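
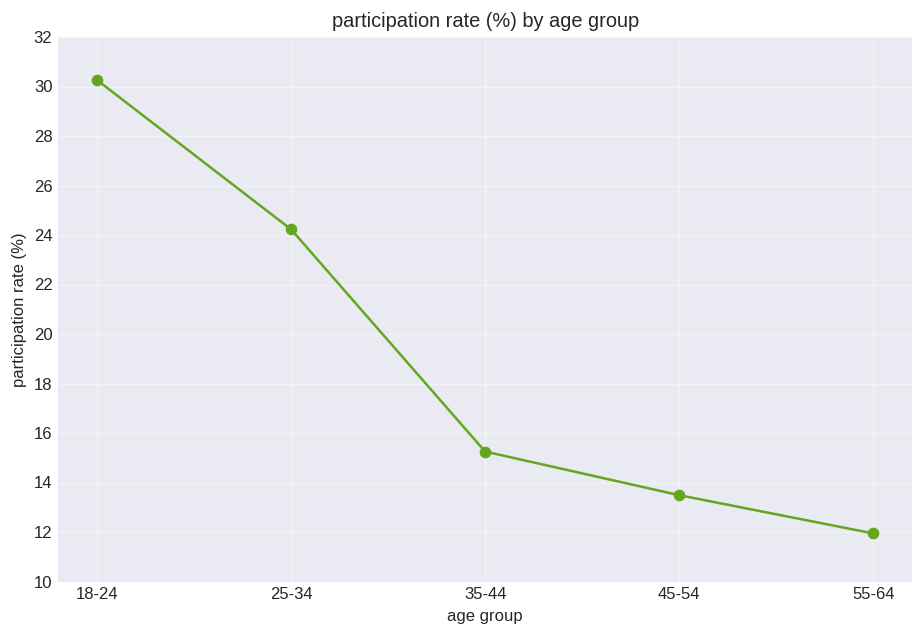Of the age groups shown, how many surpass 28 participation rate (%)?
Above 28: 18-24.

1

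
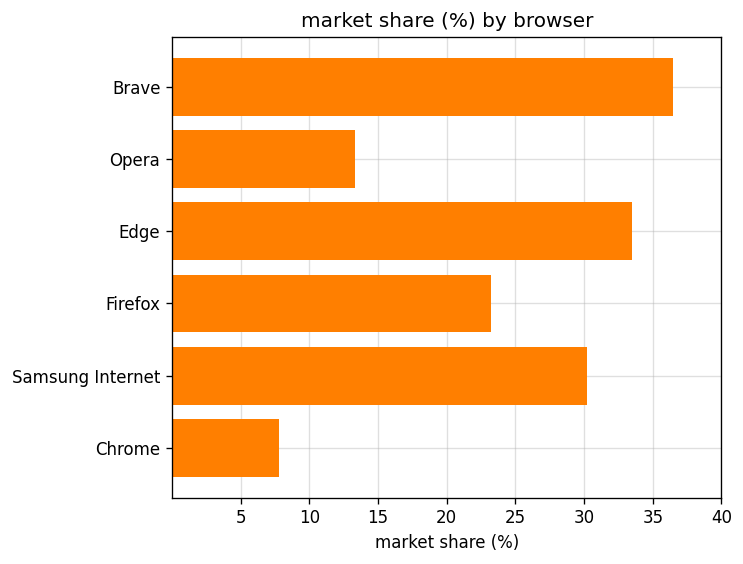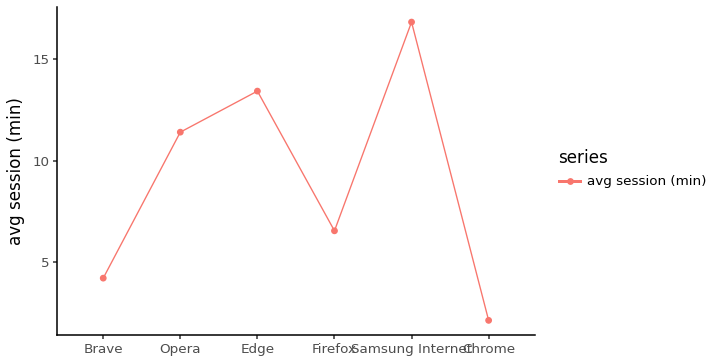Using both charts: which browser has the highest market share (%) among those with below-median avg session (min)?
Brave

Chart 2 median avg session (min) ≈ 8; below-median browsers: Brave, Firefox, Chrome. Among those, Brave has the highest market share (%) (≈ 35).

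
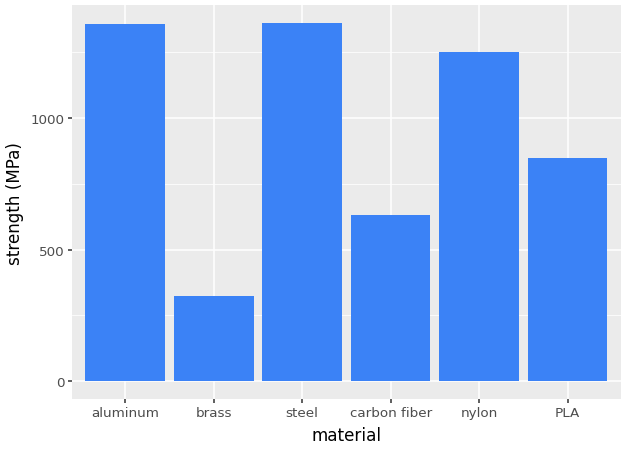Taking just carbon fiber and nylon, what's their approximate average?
≈ 900

(600 + 1200) / 2 ≈ 900.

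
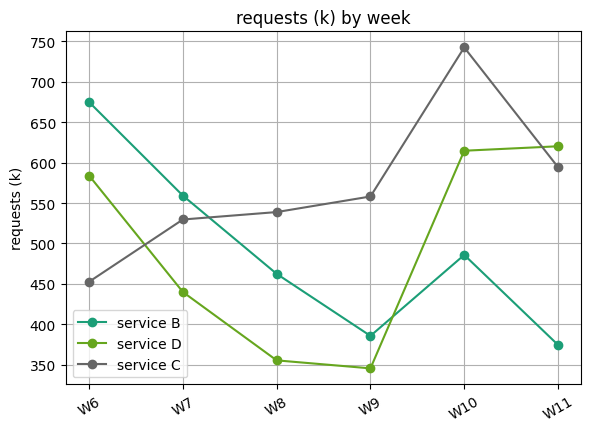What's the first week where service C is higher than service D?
W7

W6: service C ≈ 450 vs service D ≈ 600 (not yet); W7: service C ≈ 550 vs service D ≈ 450 (first crossover).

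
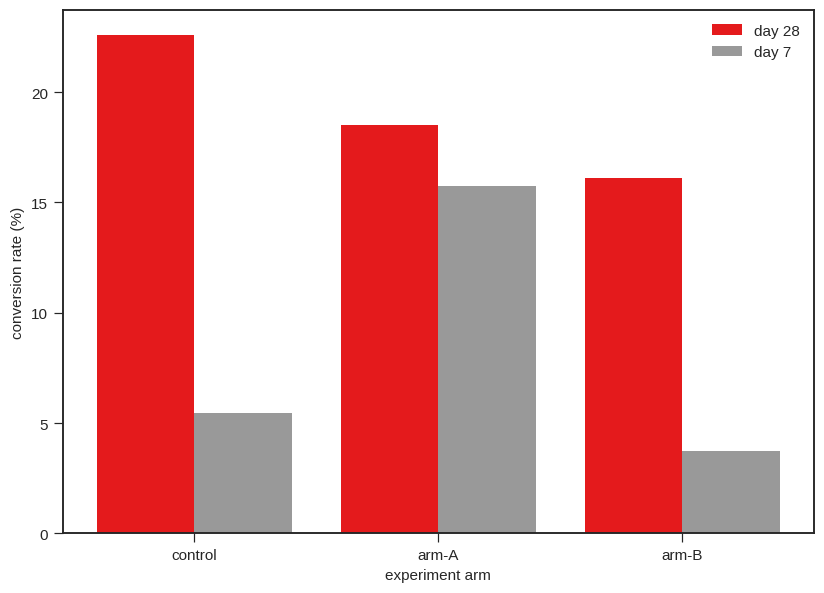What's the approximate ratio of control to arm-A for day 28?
≈ 1.22×

control ≈ 22, arm-A ≈ 18; 22/18 ≈ 1.22.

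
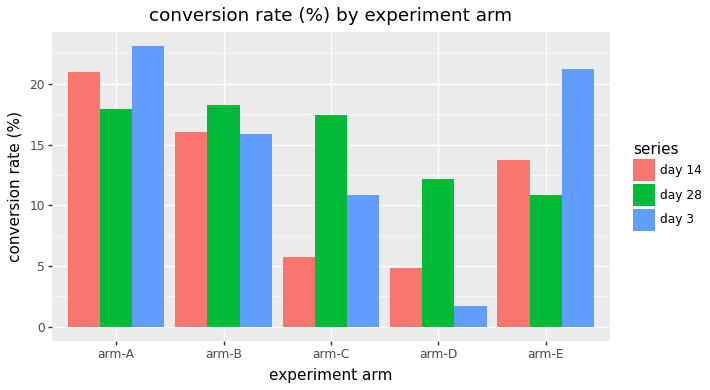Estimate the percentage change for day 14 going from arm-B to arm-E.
arm-B ≈ 16, arm-E ≈ 14; (14 − 16) / 16 ≈ -12.5%.

≈ -12.5%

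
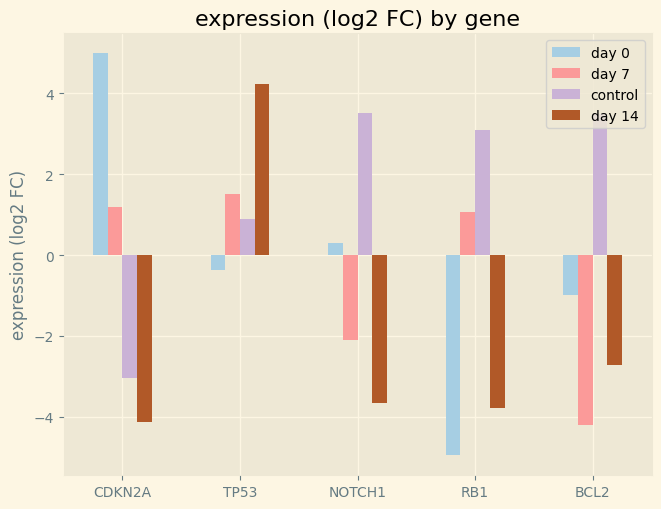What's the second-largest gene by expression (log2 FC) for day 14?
BCL2

Top 3 for day 14: TP53 ≈ 4, BCL2 ≈ -3, NOTCH1 ≈ -4.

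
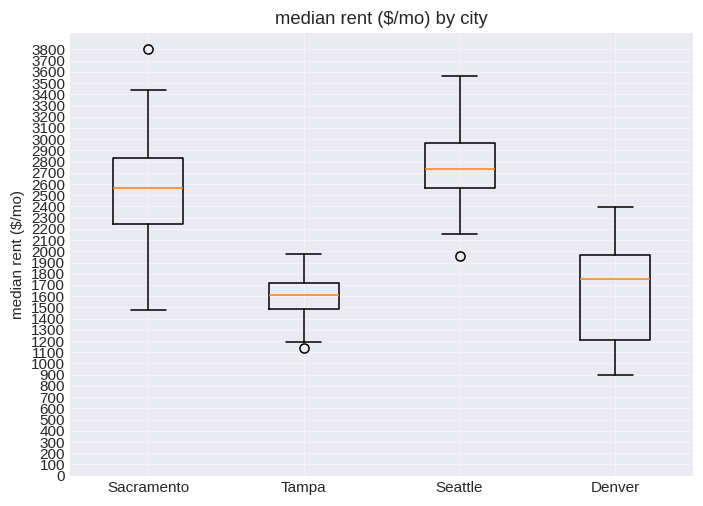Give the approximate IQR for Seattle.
Q3 ≈ 3000, Q1 ≈ 2600; IQR ≈ 400.

≈ 400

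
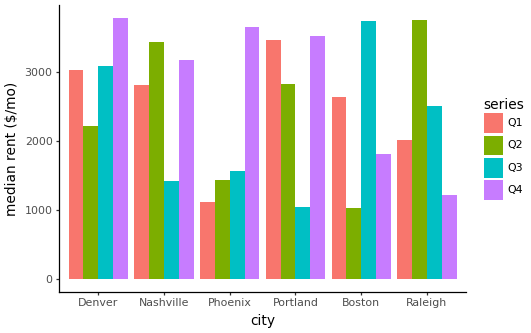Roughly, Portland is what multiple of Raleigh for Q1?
Portland ≈ 3500, Raleigh ≈ 2000; 3500/2000 ≈ 1.75.

≈ 1.75×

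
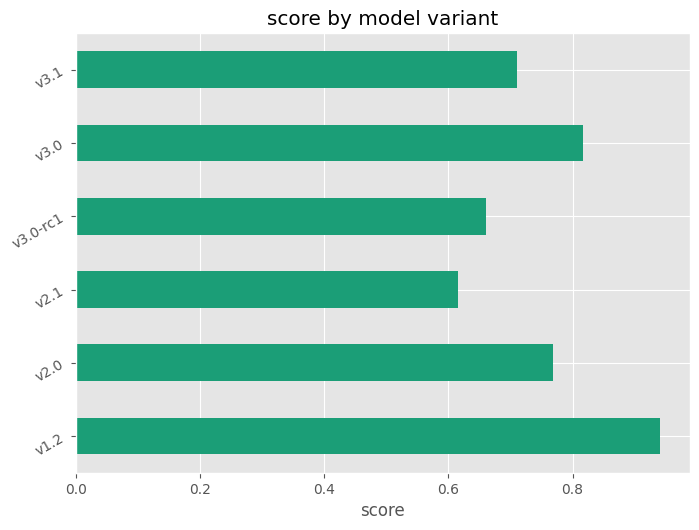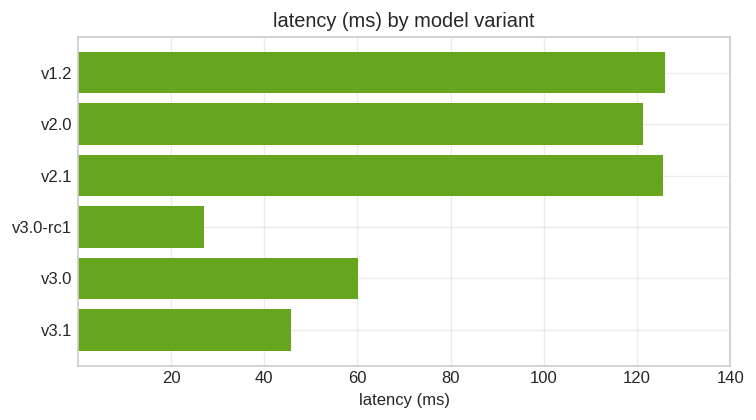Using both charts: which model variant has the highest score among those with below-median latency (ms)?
Chart 2 median latency (ms) ≈ 100; below-median model variants: v3.0-rc1, v3.0, v3.1. Among those, v3.0 has the highest score (≈ 0.8).

v3.0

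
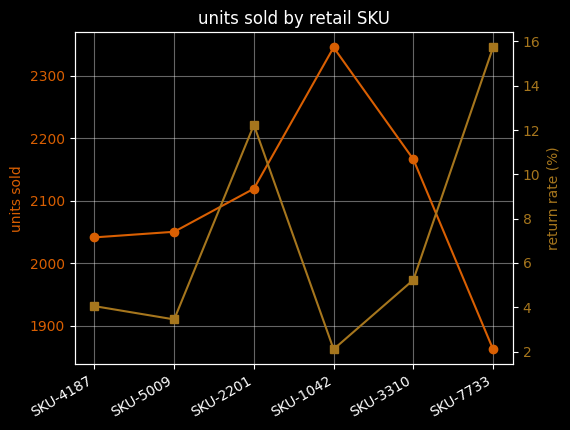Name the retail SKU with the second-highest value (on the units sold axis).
Top 3 (on the units sold axis): SKU-1042 ≈ 2350, SKU-3310 ≈ 2150, SKU-2201 ≈ 2100.

SKU-3310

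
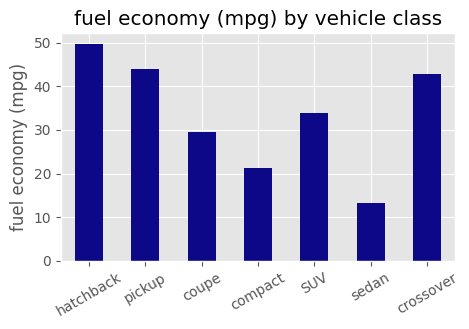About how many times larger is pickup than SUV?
≈ 1.29×

pickup ≈ 45, SUV ≈ 35; 45/35 ≈ 1.29.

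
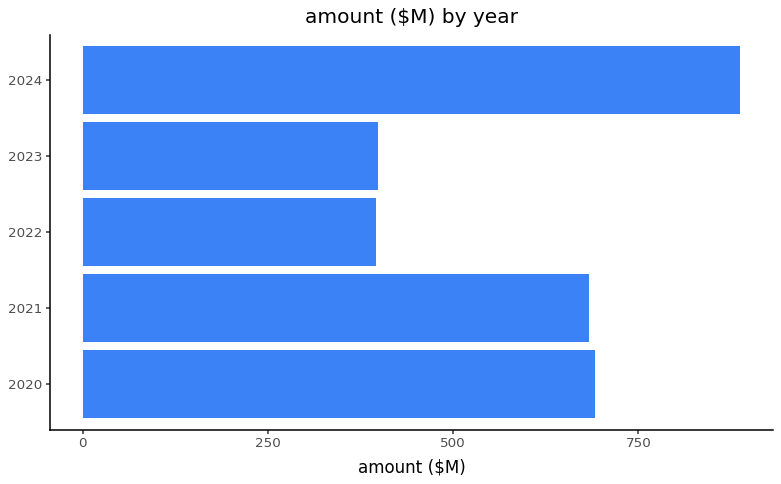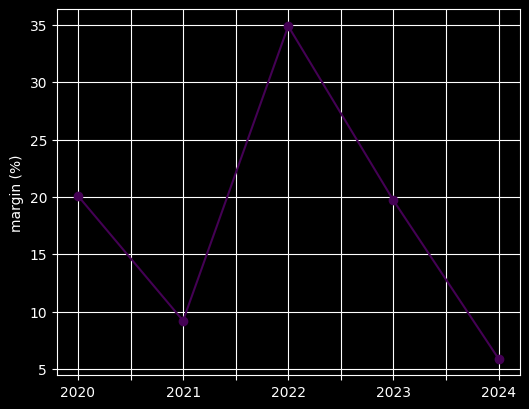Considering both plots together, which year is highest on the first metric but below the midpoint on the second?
2024

Chart 2 median margin (%) ≈ 20; below-median years: 2021, 2024. Among those, 2024 has the highest amount ($M) (≈ 900).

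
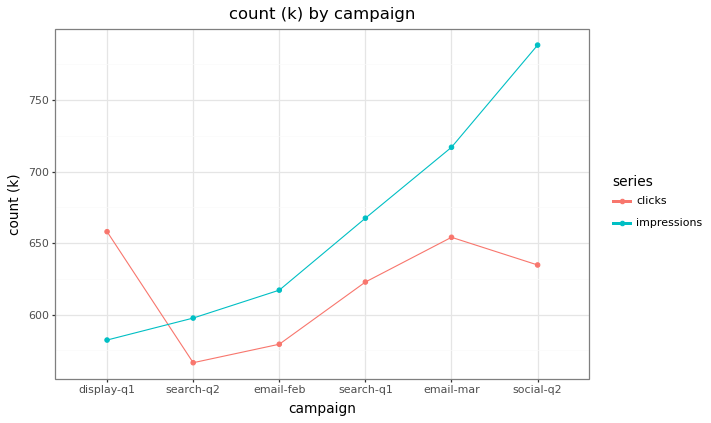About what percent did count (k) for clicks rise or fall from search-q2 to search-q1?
≈ +10.7%

search-q2 ≈ 560, search-q1 ≈ 620; (620 − 560) / 560 ≈ +10.7%.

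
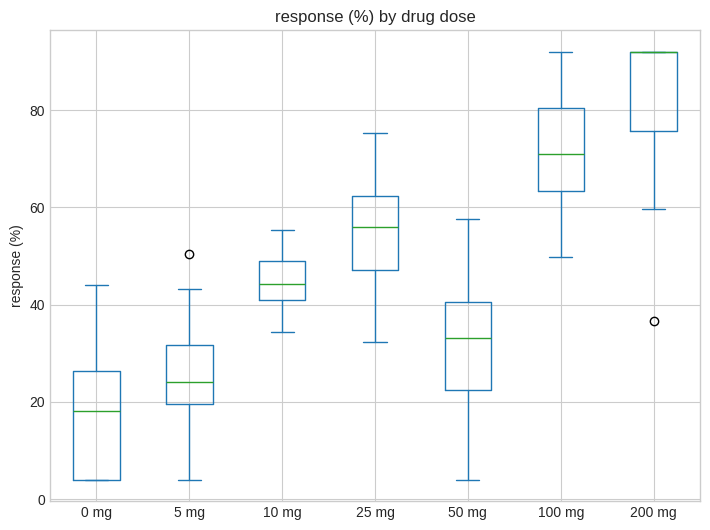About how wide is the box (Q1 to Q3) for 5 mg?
Q3 ≈ 30, Q1 ≈ 20; IQR ≈ 10.

≈ 10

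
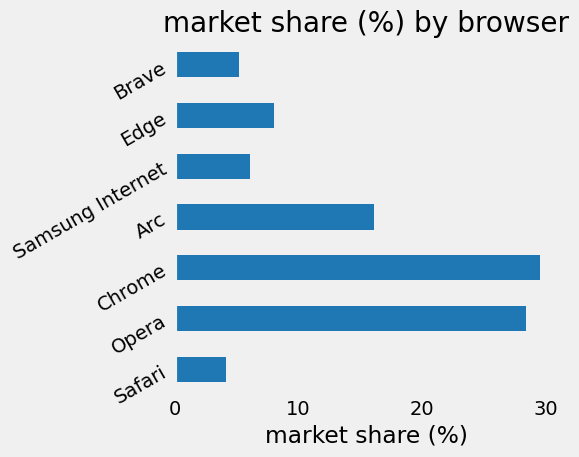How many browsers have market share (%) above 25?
Above 25: Opera, Chrome.

2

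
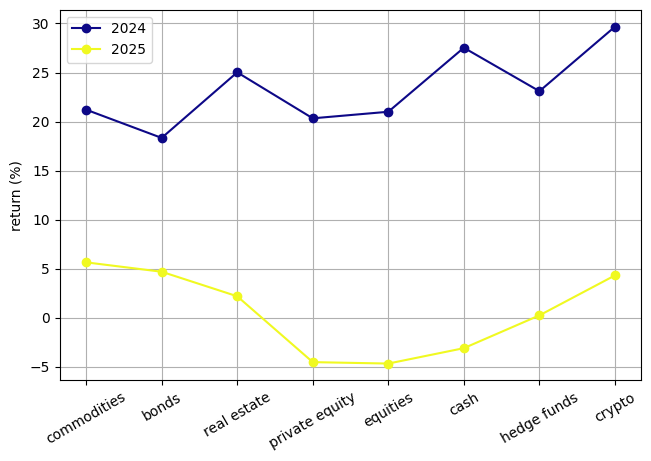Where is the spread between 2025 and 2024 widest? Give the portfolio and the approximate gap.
cash, ≈ 35 %

cash: 2025 ≈ -5, 2024 ≈ 30 → gap ≈ 35. Next-largest (equities) is only ≈ 25.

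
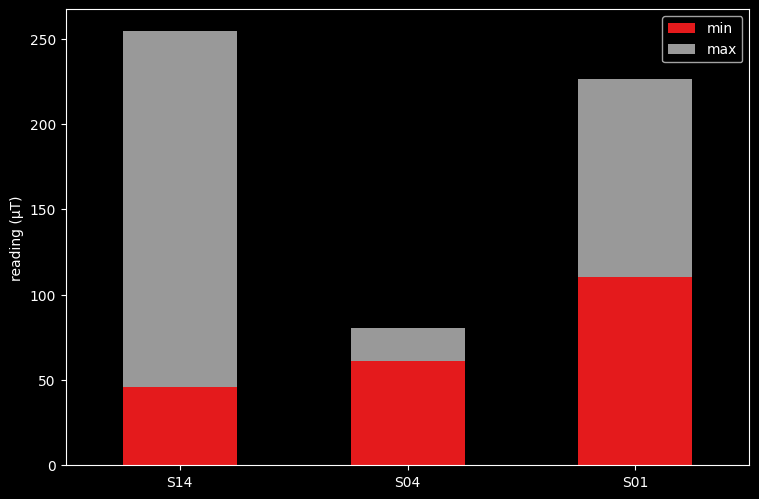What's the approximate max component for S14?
max top ≈ 250, bottom ≈ 50; segment ≈ 200.

≈ 200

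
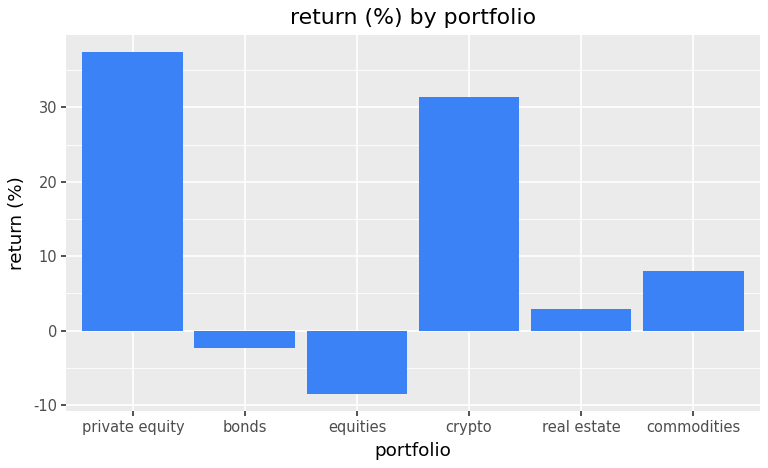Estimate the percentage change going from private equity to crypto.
private equity ≈ 35, crypto ≈ 30; (30 − 35) / 35 ≈ -14.3%.

≈ -14.3%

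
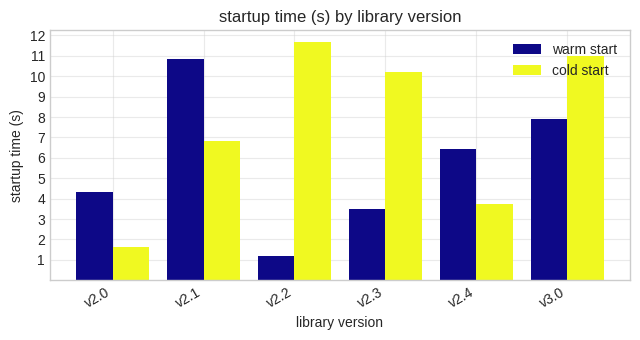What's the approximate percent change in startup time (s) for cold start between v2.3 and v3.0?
≈ +10%

v2.3 ≈ 10, v3.0 ≈ 11; (11 − 10) / 10 ≈ +10%.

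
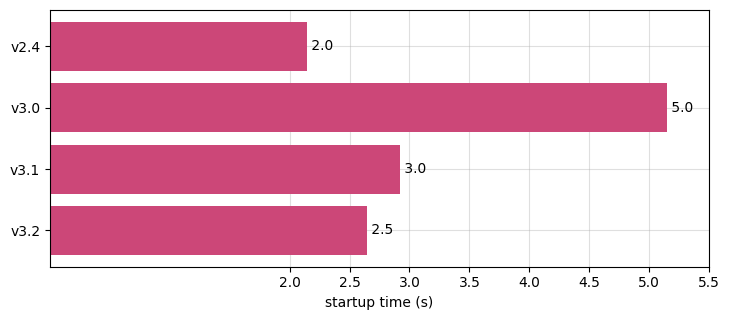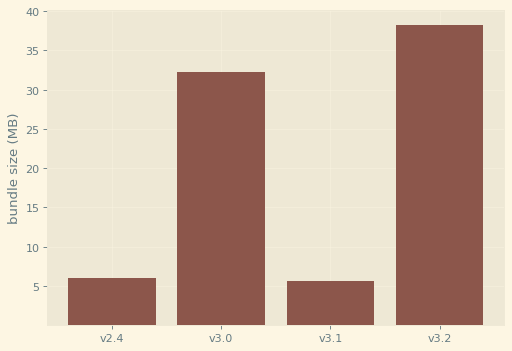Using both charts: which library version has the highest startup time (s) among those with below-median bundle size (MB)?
Chart 2 median bundle size (MB) ≈ 20; below-median library versions: v2.4, v3.1. Among those, v3.1 has the highest startup time (s) (≈ 3).

v3.1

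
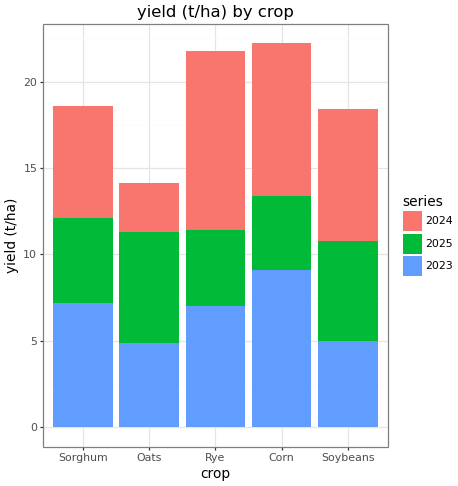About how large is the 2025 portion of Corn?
≈ 4

2025 top ≈ 14, bottom ≈ 10; segment ≈ 4.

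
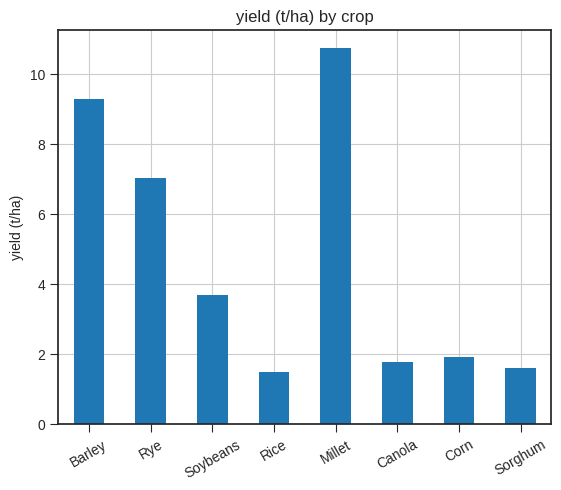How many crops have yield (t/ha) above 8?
Above 8: Barley, Millet.

2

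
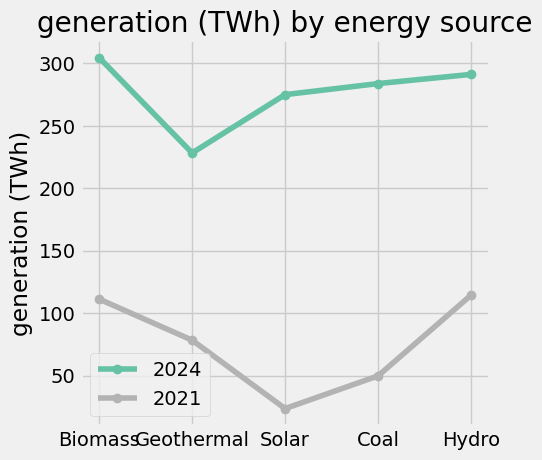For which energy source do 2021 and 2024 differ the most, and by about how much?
Solar, ≈ 250 TWh

Solar: 2021 ≈ 25, 2024 ≈ 275 → gap ≈ 250. Next-largest (Coal) is only ≈ 225.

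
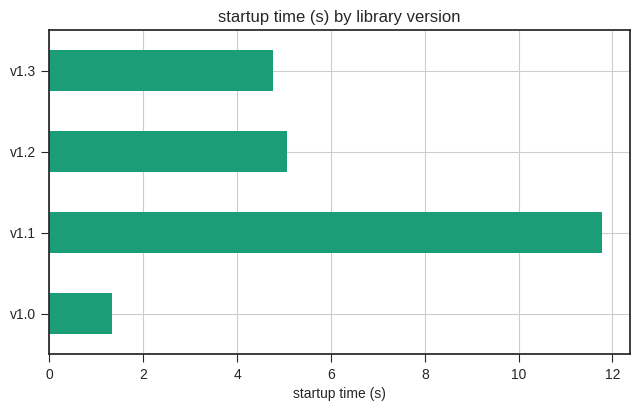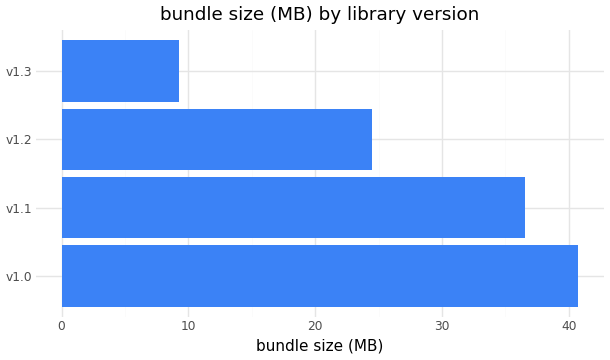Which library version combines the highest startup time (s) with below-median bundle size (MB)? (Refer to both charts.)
v1.2

Chart 2 median bundle size (MB) ≈ 30; below-median library versions: v1.2, v1.3. Among those, v1.2 has the highest startup time (s) (≈ 6).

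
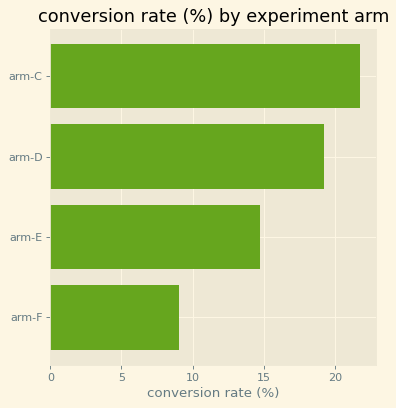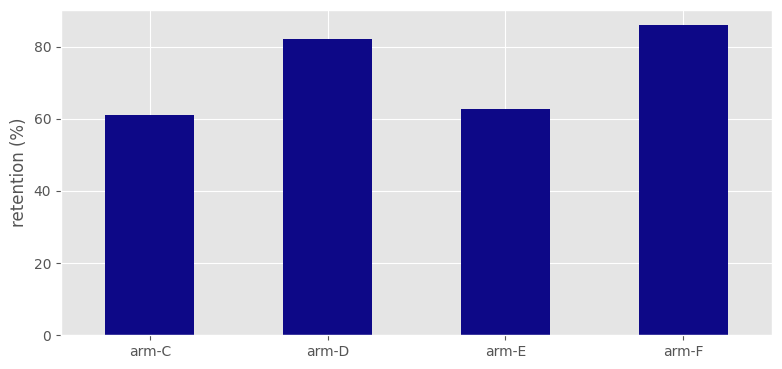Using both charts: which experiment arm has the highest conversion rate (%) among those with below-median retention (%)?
Chart 2 median retention (%) ≈ 70; below-median experiment arms: arm-C, arm-E. Among those, arm-C has the highest conversion rate (%) (≈ 22).

arm-C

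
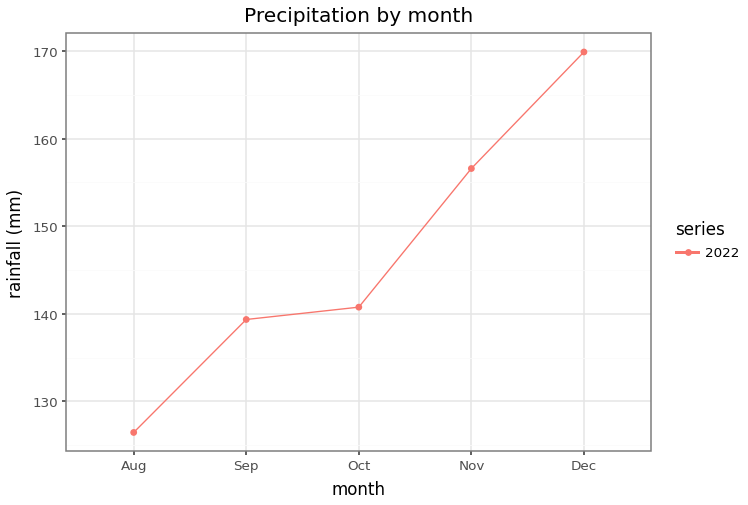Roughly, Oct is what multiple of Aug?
≈ 1.12×

Oct ≈ 140, Aug ≈ 125; 140/125 ≈ 1.12.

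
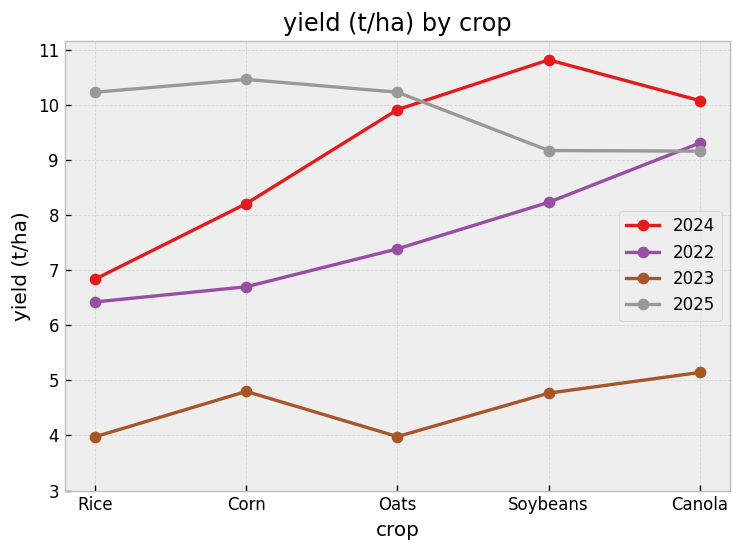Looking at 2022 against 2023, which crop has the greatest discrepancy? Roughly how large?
Canola: 2022 ≈ 9, 2023 ≈ 5 → gap ≈ 4. Next-largest (Soybeans) is only ≈ 3.

Canola, ≈ 4 t/ha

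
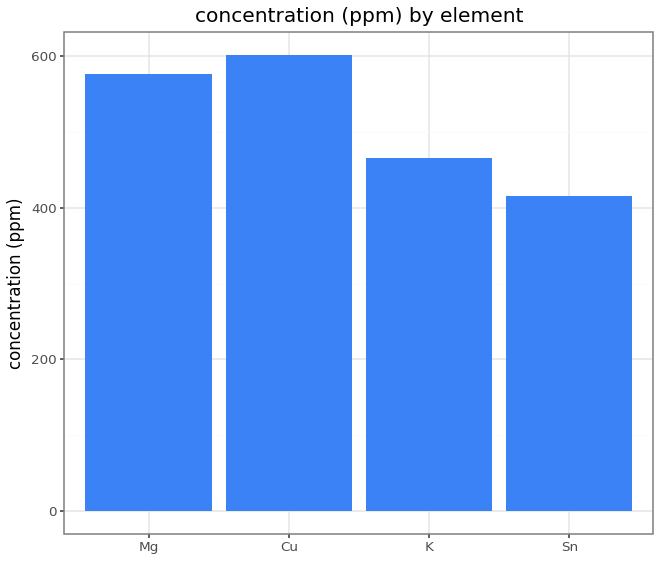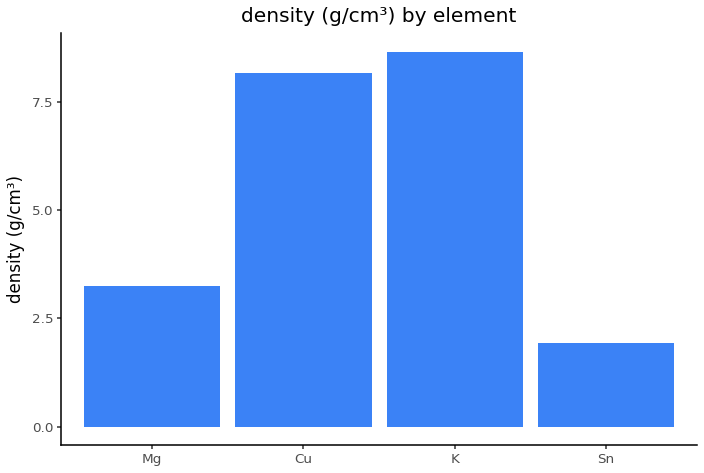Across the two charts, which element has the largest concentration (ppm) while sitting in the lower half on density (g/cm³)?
Mg

Chart 2 median density (g/cm³) ≈ 6; below-median elements: Mg, Sn. Among those, Mg has the highest concentration (ppm) (≈ 600).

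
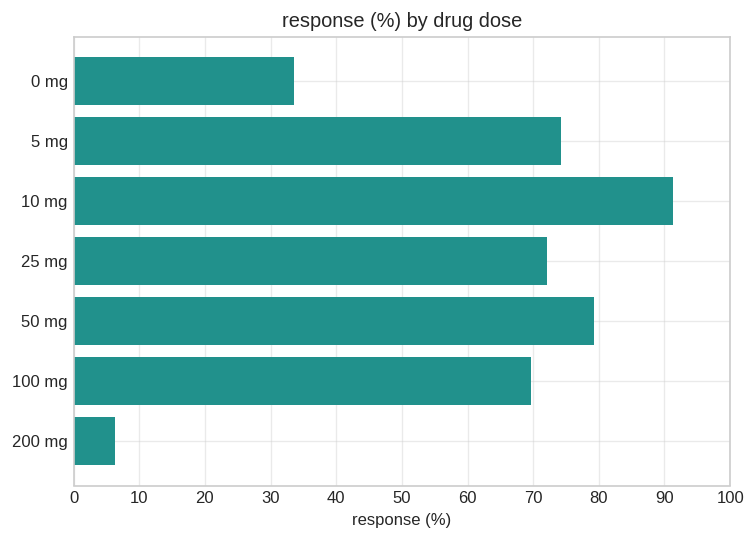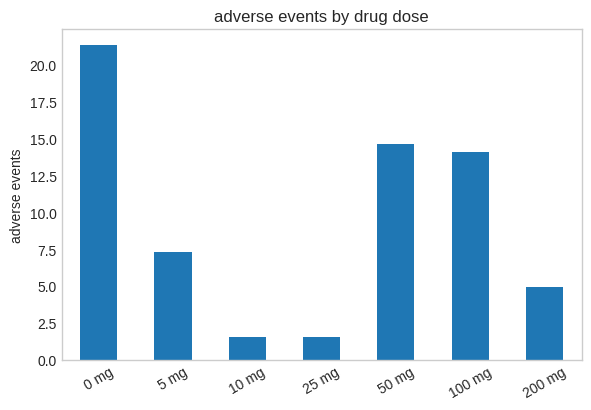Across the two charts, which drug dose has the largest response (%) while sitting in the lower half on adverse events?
10 mg

Chart 2 median adverse events ≈ 8; below-median drug doses: 10 mg, 25 mg, 200 mg. Among those, 10 mg has the highest response (%) (≈ 90).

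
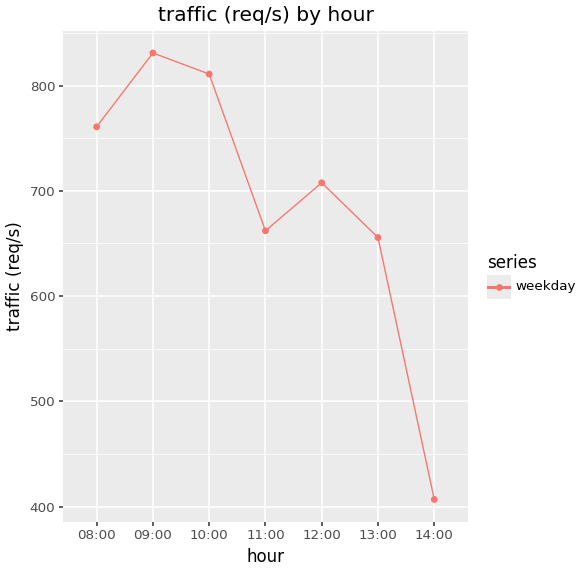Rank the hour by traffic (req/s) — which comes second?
Top 3: 09:00 ≈ 850, 10:00 ≈ 800, 08:00 ≈ 750.

10:00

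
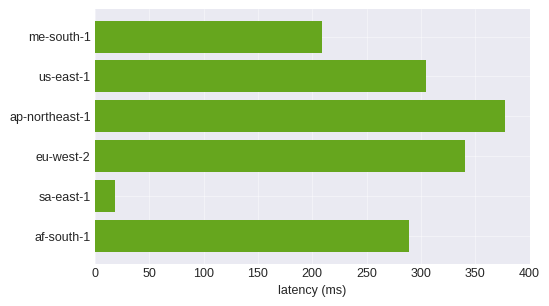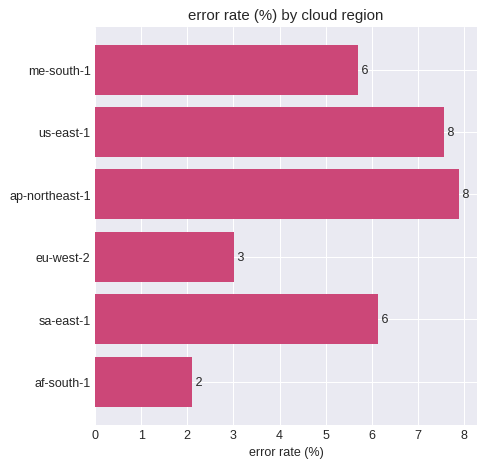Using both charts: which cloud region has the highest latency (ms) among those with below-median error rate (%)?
Chart 2 median error rate (%) ≈ 6; below-median cloud regions: me-south-1, eu-west-2, af-south-1. Among those, eu-west-2 has the highest latency (ms) (≈ 350).

eu-west-2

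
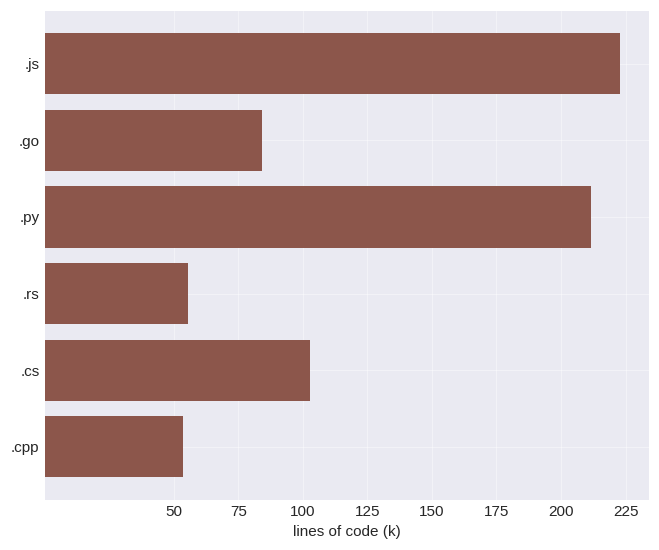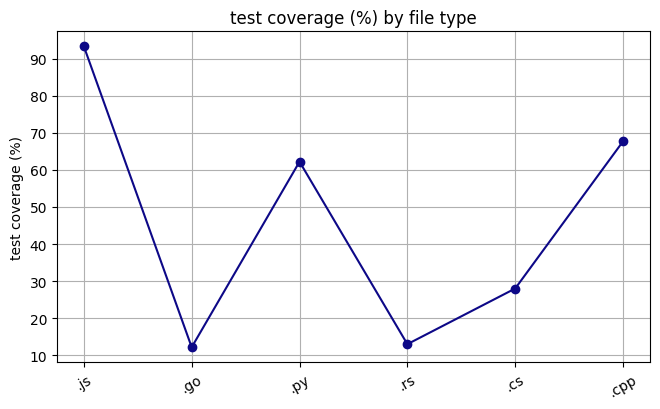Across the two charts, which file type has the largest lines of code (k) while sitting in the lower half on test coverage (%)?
Chart 2 median test coverage (%) ≈ 50; below-median file types: .go, .rs, .cs. Among those, .cs has the highest lines of code (k) (≈ 100).

.cs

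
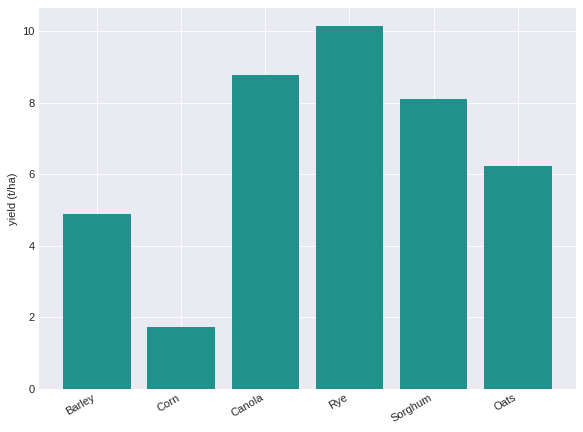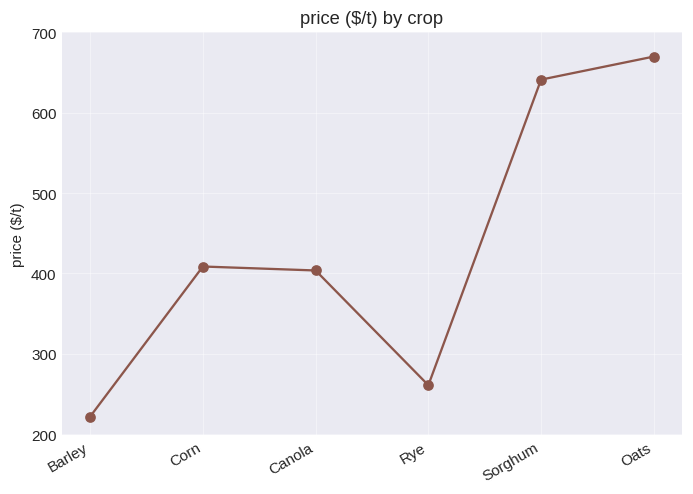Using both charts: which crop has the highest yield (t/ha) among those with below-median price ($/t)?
Rye

Chart 2 median price ($/t) ≈ 400; below-median crops: Barley, Canola, Rye. Among those, Rye has the highest yield (t/ha) (≈ 10).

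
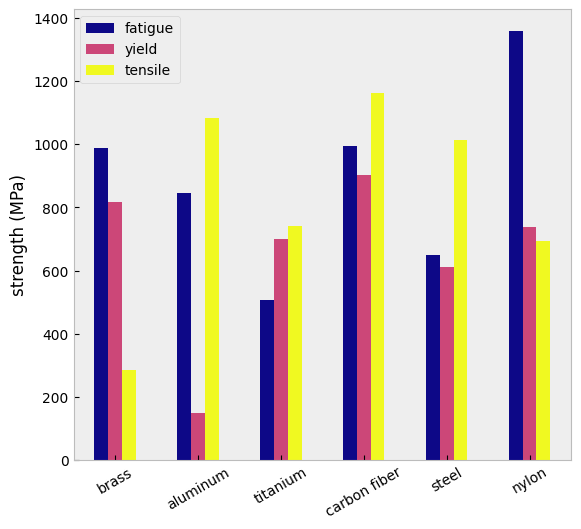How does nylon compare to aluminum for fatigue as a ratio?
≈ 1.75×

nylon ≈ 1400, aluminum ≈ 800; 1400/800 ≈ 1.75.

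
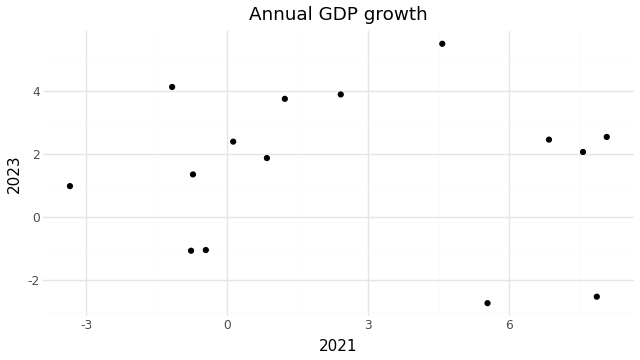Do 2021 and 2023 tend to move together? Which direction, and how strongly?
Points are roughly uncorrelated; weak (|r| ≈ 0.1).

no clear correlation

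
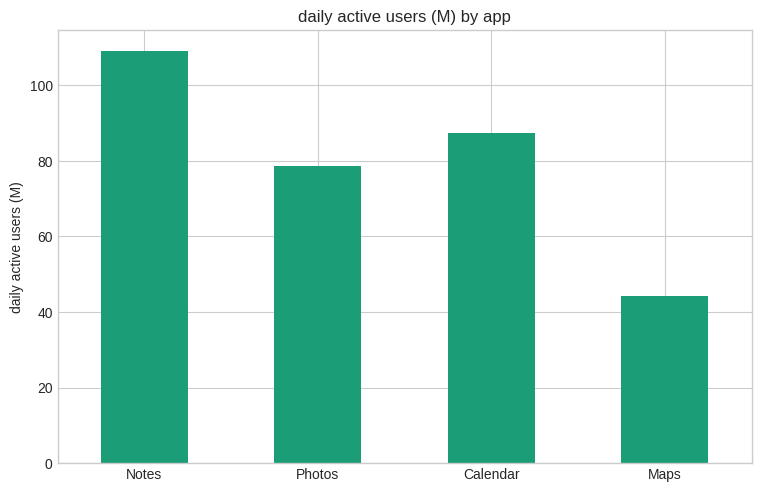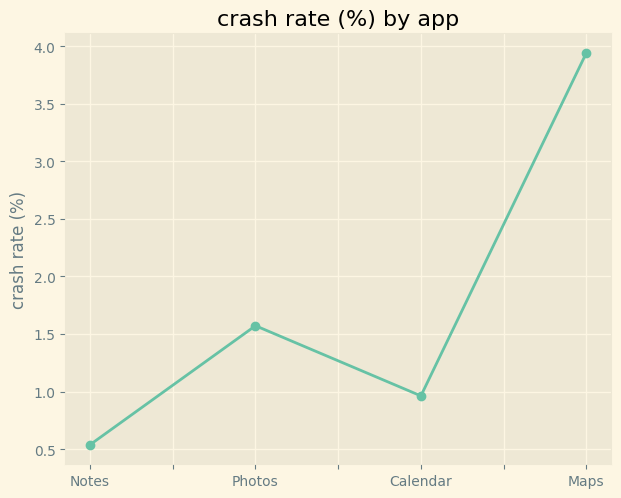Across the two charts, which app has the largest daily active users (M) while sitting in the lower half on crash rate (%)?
Chart 2 median crash rate (%) ≈ 1.5; below-median apps: Notes, Calendar. Among those, Notes has the highest daily active users (M) (≈ 100).

Notes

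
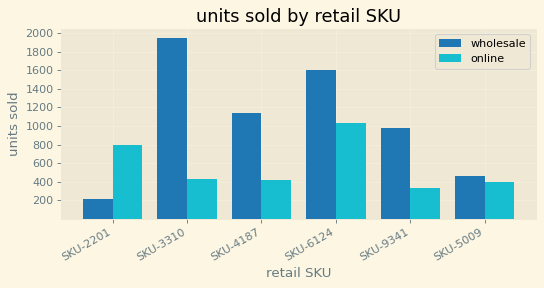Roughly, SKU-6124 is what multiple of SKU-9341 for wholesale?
SKU-6124 ≈ 1600, SKU-9341 ≈ 1000; 1600/1000 ≈ 1.6.

≈ 1.6×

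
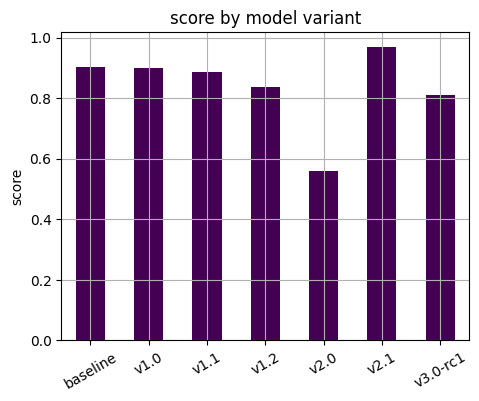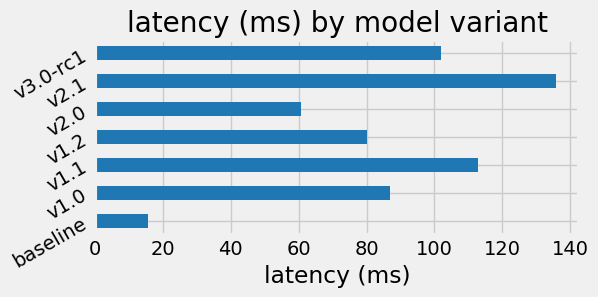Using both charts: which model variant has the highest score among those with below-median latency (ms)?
Chart 2 median latency (ms) ≈ 80; below-median model variants: baseline, v1.2, v2.0. Among those, baseline has the highest score (≈ 0.9).

baseline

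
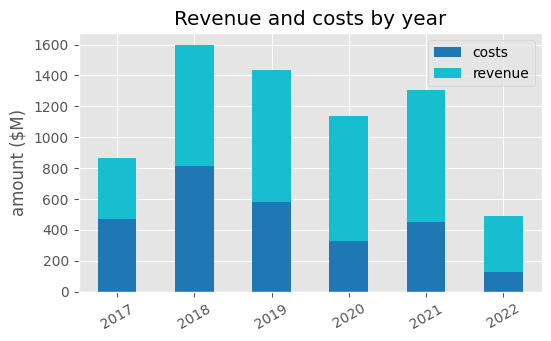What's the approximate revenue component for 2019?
≈ 800

revenue top ≈ 1400, bottom ≈ 600; segment ≈ 800.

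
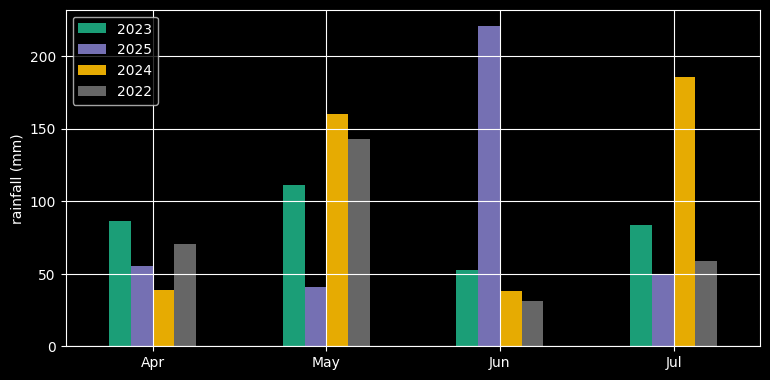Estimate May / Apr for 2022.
May ≈ 140, Apr ≈ 80; 140/80 ≈ 1.75.

≈ 1.75×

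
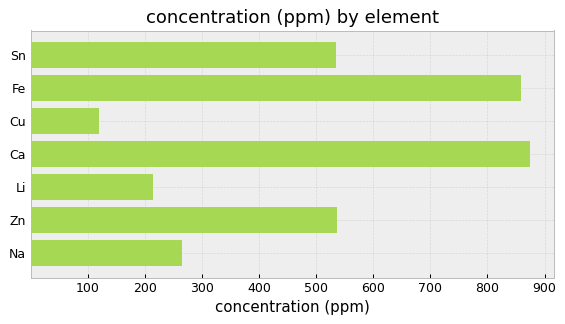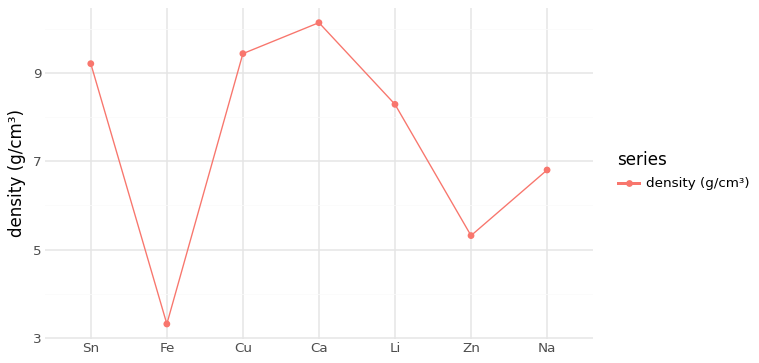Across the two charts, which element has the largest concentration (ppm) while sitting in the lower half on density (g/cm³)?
Chart 2 median density (g/cm³) ≈ 8; below-median elements: Fe, Zn, Na. Among those, Fe has the highest concentration (ppm) (≈ 900).

Fe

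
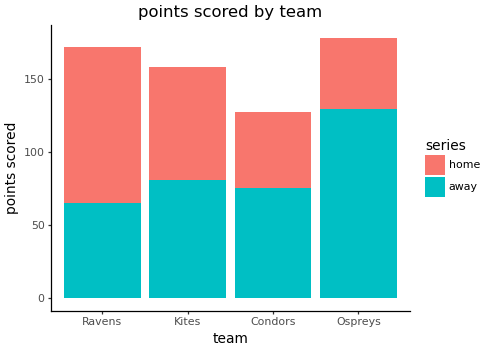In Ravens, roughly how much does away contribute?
≈ 60

away top ≈ 60, bottom ≈ 0; segment ≈ 60.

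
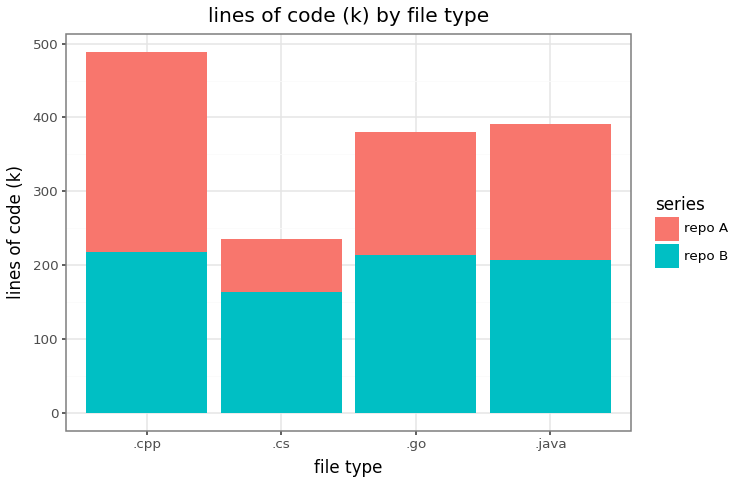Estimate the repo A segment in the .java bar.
repo A top ≈ 400, bottom ≈ 200; segment ≈ 200.

≈ 200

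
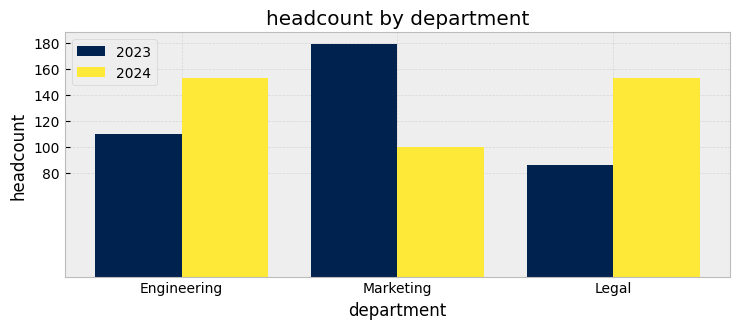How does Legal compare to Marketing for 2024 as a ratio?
≈ 1.6×

Legal ≈ 160, Marketing ≈ 100; 160/100 ≈ 1.6.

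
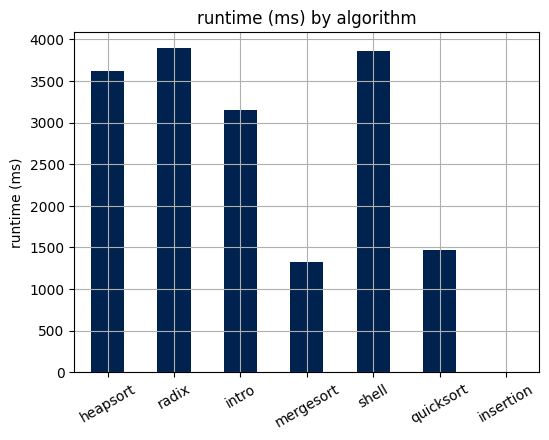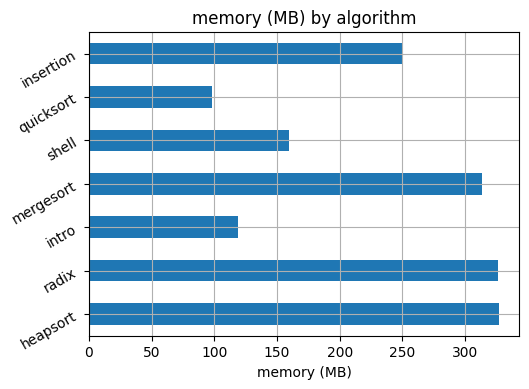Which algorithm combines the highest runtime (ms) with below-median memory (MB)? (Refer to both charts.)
shell

Chart 2 median memory (MB) ≈ 250; below-median algorithms: intro, shell, quicksort. Among those, shell has the highest runtime (ms) (≈ 4000).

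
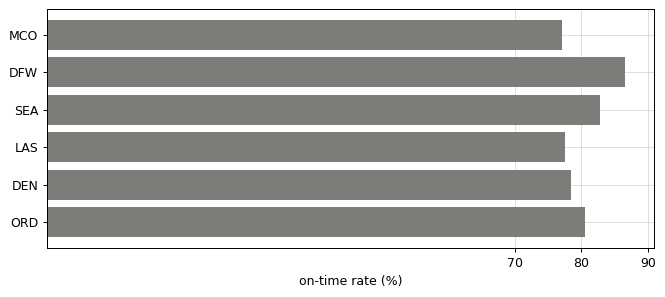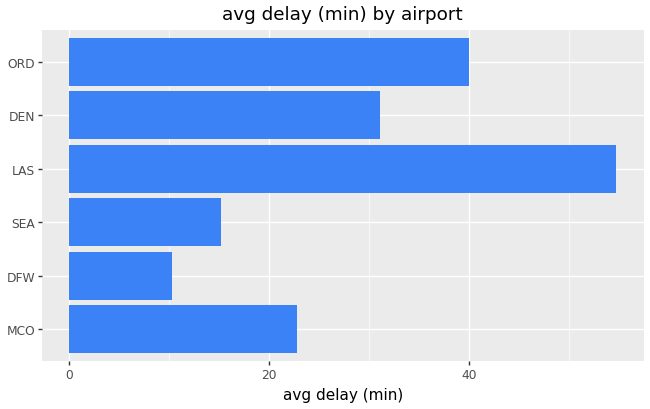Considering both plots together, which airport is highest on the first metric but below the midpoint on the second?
DFW

Chart 2 median avg delay (min) ≈ 30; below-median airports: MCO, DFW, SEA. Among those, DFW has the highest on-time rate (%) (≈ 90).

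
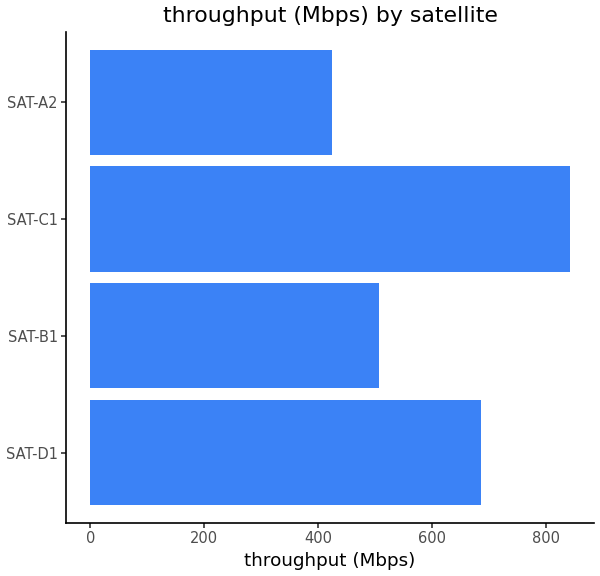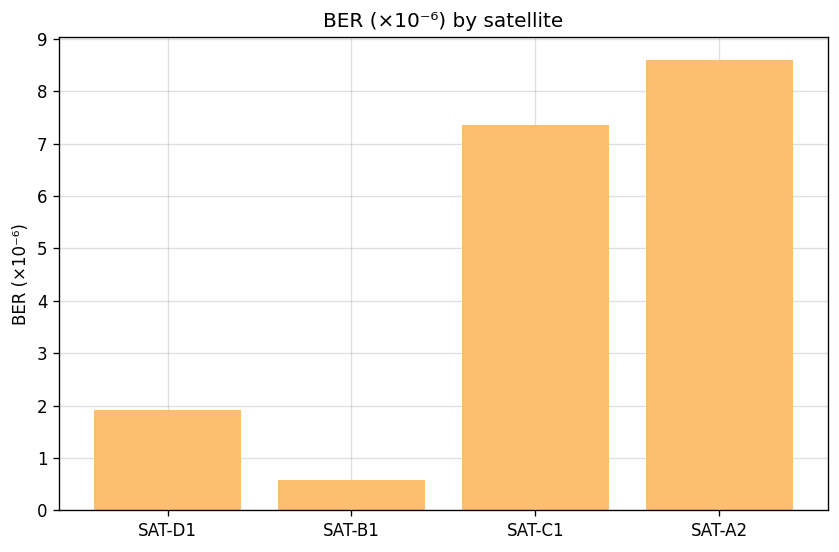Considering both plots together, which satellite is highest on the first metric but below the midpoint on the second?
Chart 2 median BER (×10⁻⁶) ≈ 5; below-median satellites: SAT-D1, SAT-B1. Among those, SAT-D1 has the highest throughput (Mbps) (≈ 700).

SAT-D1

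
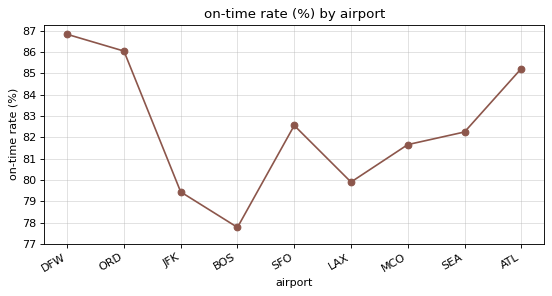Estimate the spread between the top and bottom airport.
≈ 9

Max DFW ≈ 87, min BOS ≈ 78; range ≈ 9.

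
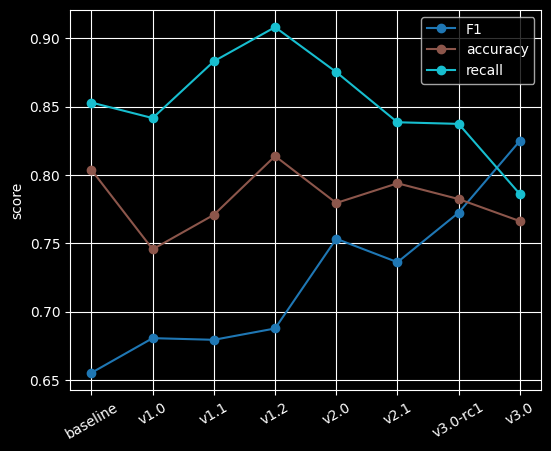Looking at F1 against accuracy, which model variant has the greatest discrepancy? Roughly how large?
baseline, ≈ 0.15

baseline: F1 ≈ 0.65, accuracy ≈ 0.80 → gap ≈ 0.15. Next-largest (v1.2) is only ≈ 0.10.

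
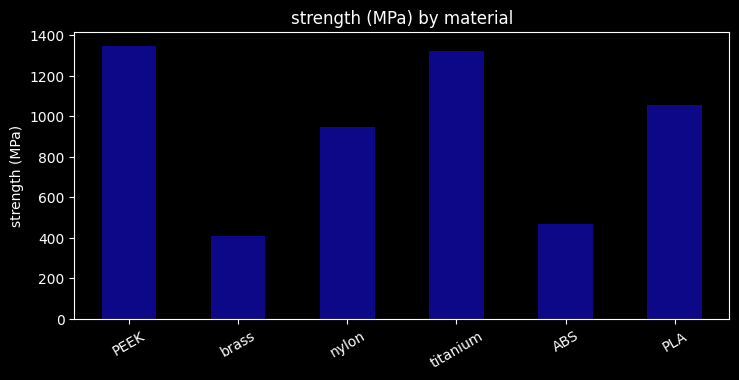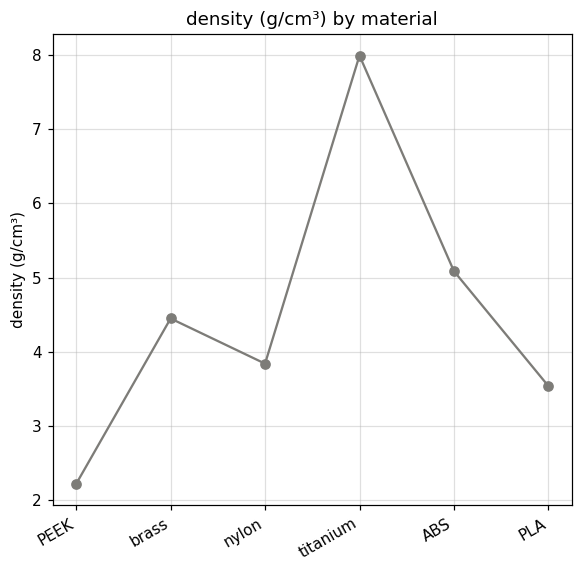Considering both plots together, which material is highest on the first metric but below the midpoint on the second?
Chart 2 median density (g/cm³) ≈ 4; below-median materials: PEEK, nylon, PLA. Among those, PEEK has the highest strength (MPa) (≈ 1400).

PEEK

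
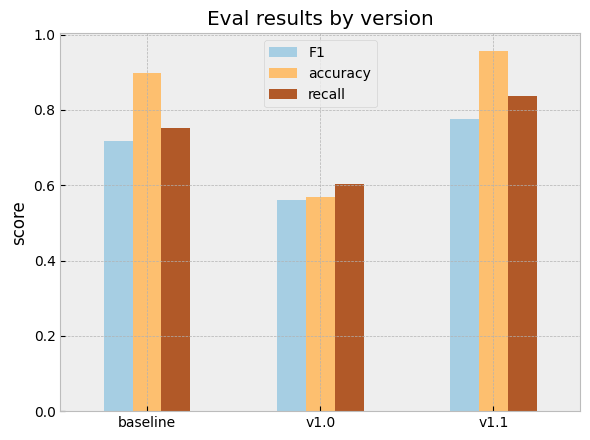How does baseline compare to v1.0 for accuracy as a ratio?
baseline ≈ 0.9, v1.0 ≈ 0.6; 0.9/0.6 ≈ 1.5.

≈ 1.5×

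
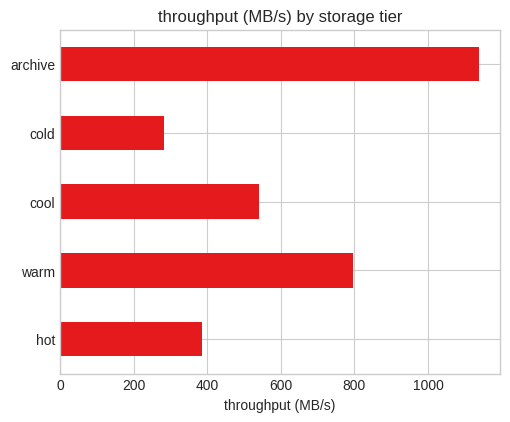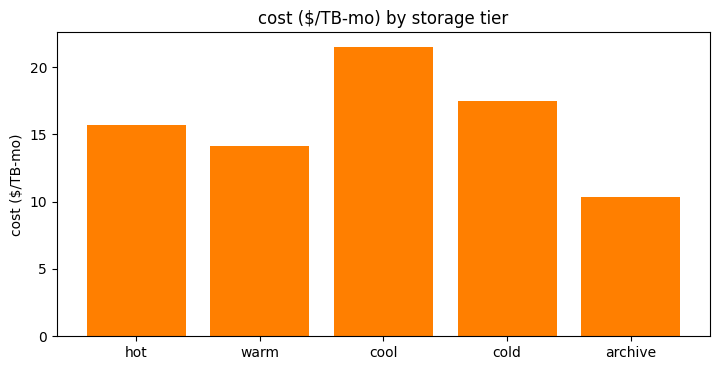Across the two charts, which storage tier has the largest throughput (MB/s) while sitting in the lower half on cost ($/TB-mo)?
Chart 2 median cost ($/TB-mo) ≈ 16; below-median storage tiers: warm, archive. Among those, archive has the highest throughput (MB/s) (≈ 1200).

archive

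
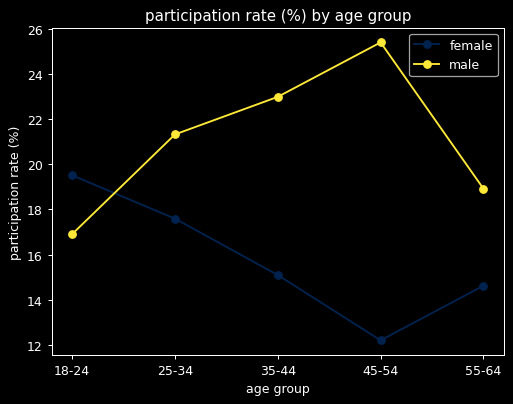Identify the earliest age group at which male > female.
25-34

18-24: male ≈ 16 vs female ≈ 20 (not yet); 25-34: male ≈ 22 vs female ≈ 18 (first crossover).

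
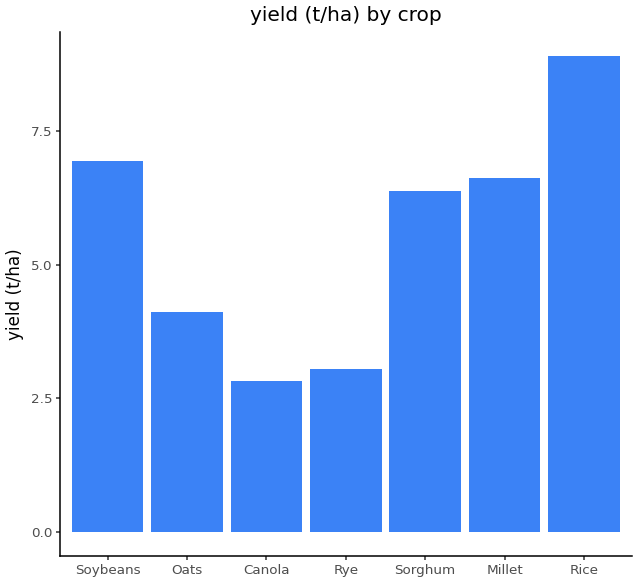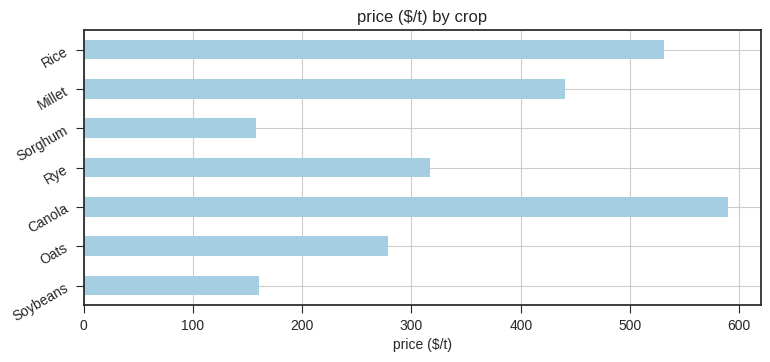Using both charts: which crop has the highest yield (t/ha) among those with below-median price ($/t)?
Soybeans

Chart 2 median price ($/t) ≈ 300; below-median crops: Soybeans, Oats, Sorghum. Among those, Soybeans has the highest yield (t/ha) (≈ 7).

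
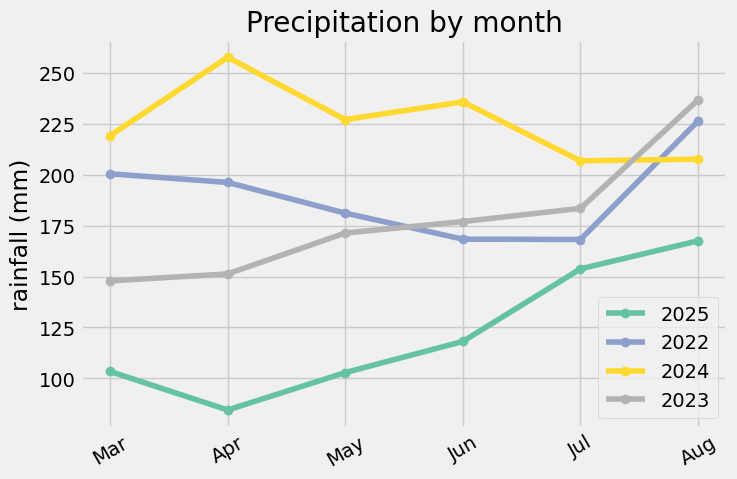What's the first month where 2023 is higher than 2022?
Jun

May: 2023 ≈ 180 vs 2022 ≈ 180 (not yet); Jun: 2023 ≈ 180 vs 2022 ≈ 160 (first crossover).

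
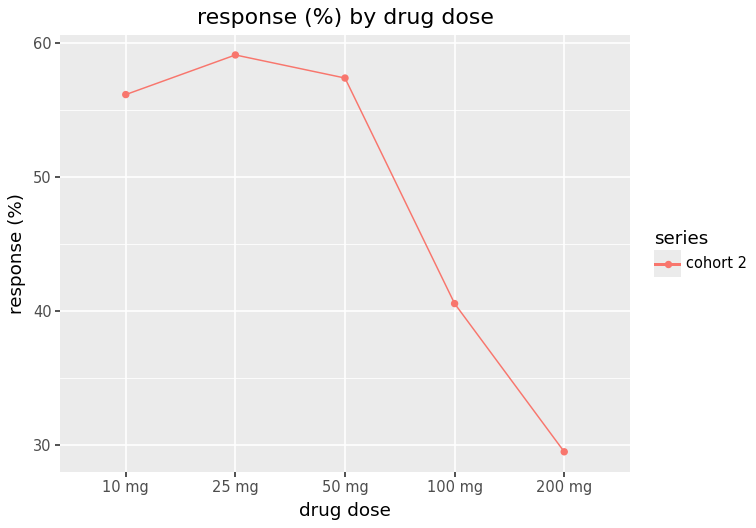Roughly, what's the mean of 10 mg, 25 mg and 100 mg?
≈ 52

(55 + 60 + 40) / 3 ≈ 52.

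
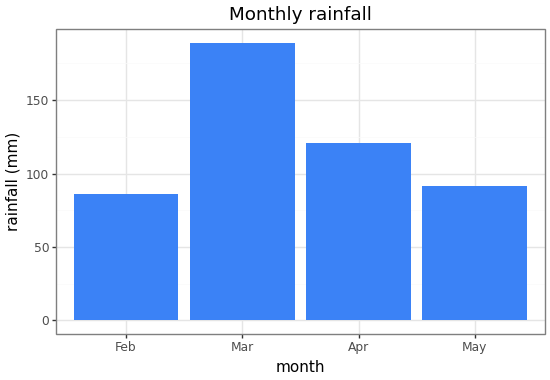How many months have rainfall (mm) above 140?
1

Above 140: Mar.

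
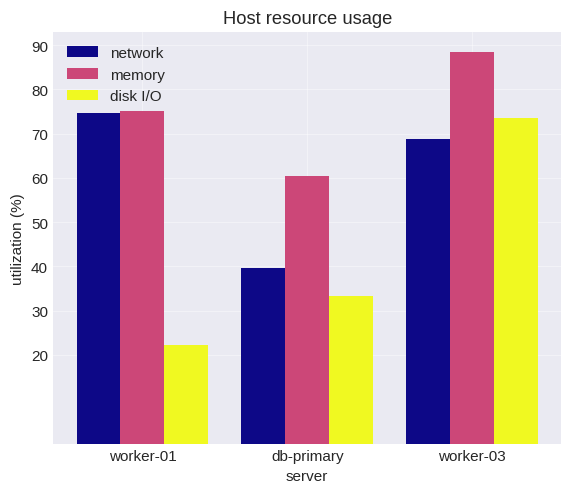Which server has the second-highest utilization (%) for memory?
worker-01

Top 3 for memory: worker-03 ≈ 90, worker-01 ≈ 80, db-primary ≈ 60.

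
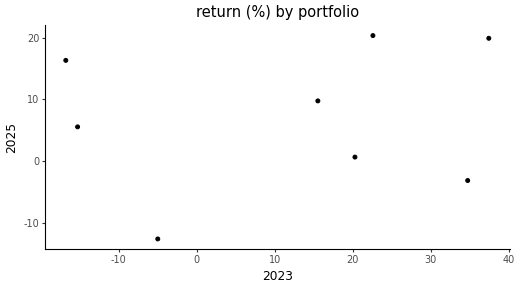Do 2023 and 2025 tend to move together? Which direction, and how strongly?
no clear correlation

Points are roughly uncorrelated; weak (|r| ≈ 0.2).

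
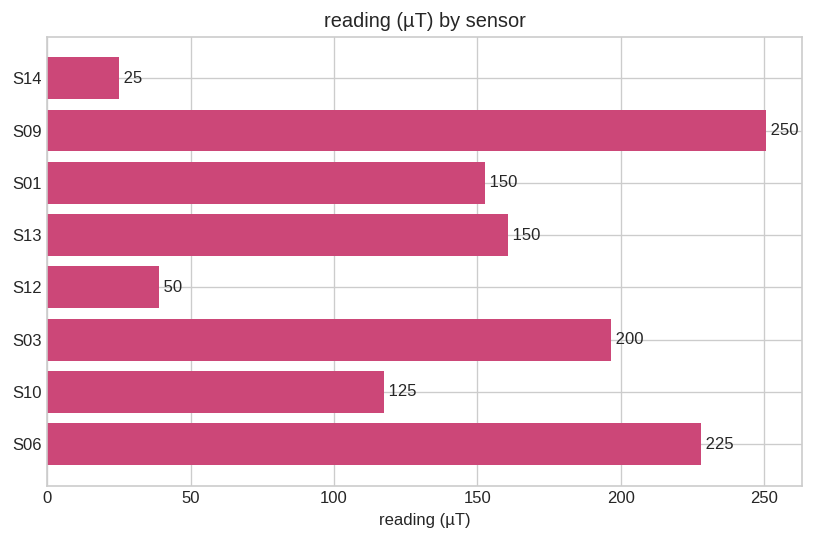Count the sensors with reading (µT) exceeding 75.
6

Above 75: S09, S01, S13, S03, S10, S06.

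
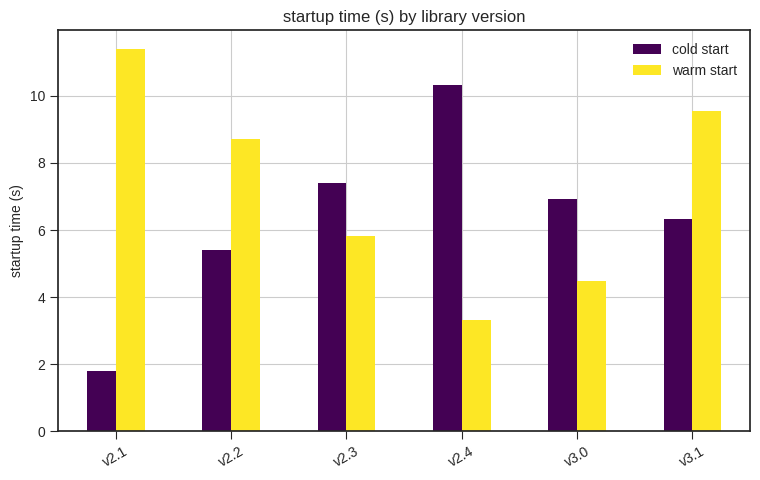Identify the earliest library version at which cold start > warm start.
v2.2: cold start ≈ 5 vs warm start ≈ 9 (not yet); v2.3: cold start ≈ 7 vs warm start ≈ 6 (first crossover).

v2.3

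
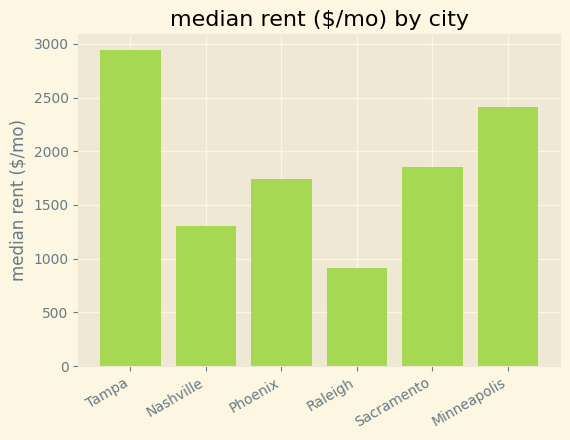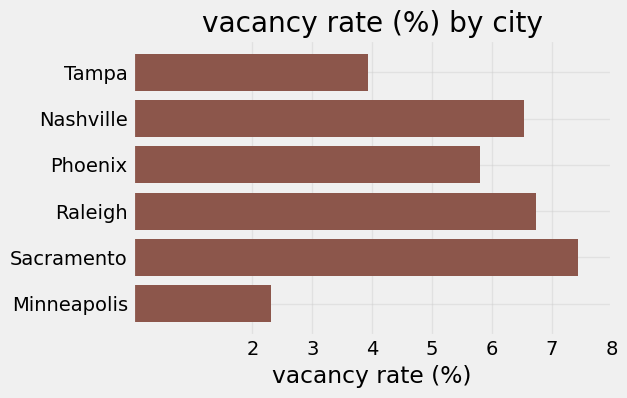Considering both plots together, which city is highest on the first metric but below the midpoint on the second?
Chart 2 median vacancy rate (%) ≈ 6; below-median cities: Tampa, Phoenix, Minneapolis. Among those, Tampa has the highest median rent ($/mo) (≈ 3000).

Tampa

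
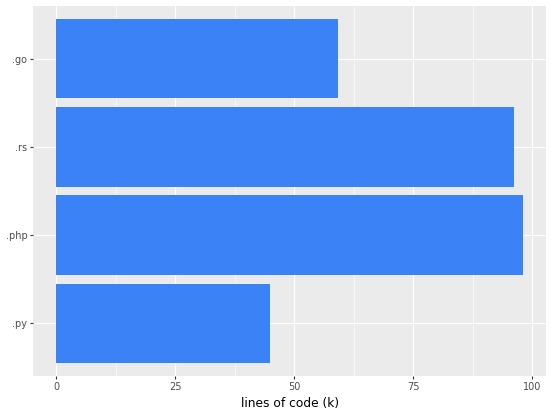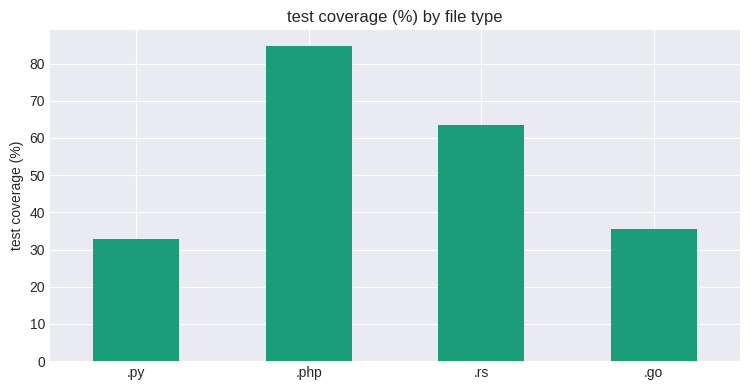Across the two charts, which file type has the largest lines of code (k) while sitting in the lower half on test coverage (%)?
Chart 2 median test coverage (%) ≈ 50; below-median file types: .py, .go. Among those, .go has the highest lines of code (k) (≈ 60).

.go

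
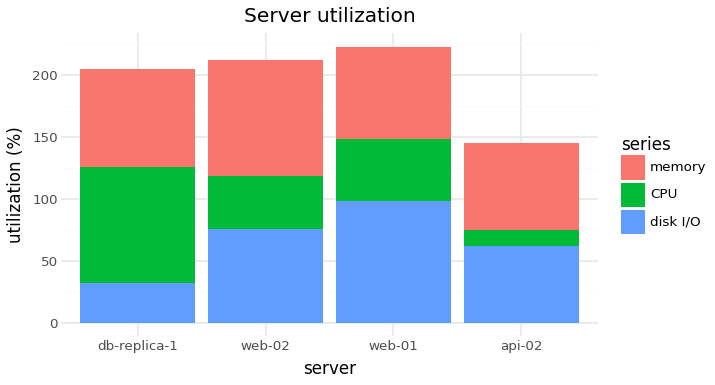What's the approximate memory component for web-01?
≈ 80

memory top ≈ 220, bottom ≈ 140; segment ≈ 80.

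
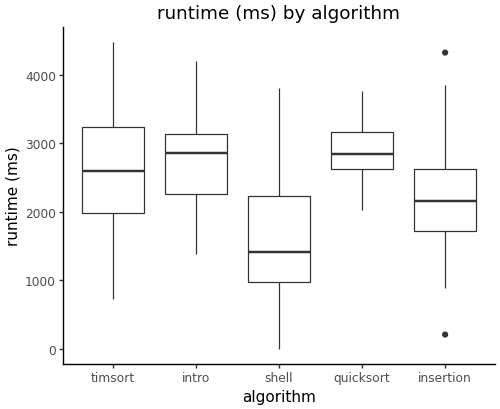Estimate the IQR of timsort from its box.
Q3 ≈ 3200, Q1 ≈ 2000; IQR ≈ 1200.

≈ 1200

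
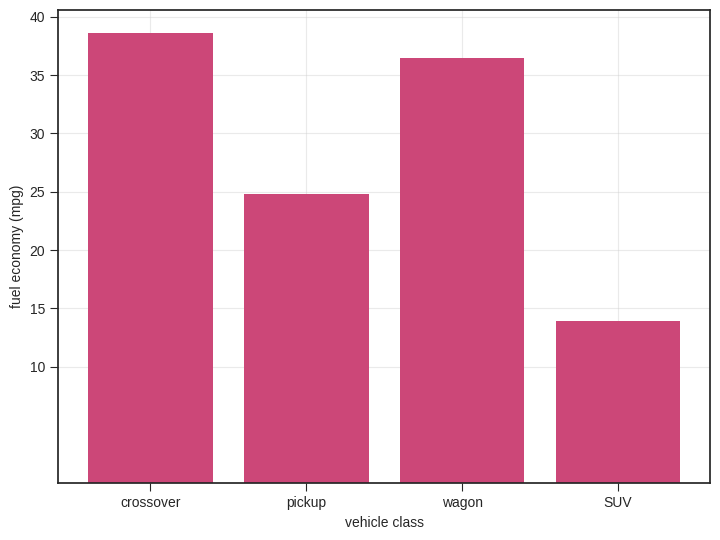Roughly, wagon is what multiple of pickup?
≈ 1.4×

wagon ≈ 35, pickup ≈ 25; 35/25 ≈ 1.4.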